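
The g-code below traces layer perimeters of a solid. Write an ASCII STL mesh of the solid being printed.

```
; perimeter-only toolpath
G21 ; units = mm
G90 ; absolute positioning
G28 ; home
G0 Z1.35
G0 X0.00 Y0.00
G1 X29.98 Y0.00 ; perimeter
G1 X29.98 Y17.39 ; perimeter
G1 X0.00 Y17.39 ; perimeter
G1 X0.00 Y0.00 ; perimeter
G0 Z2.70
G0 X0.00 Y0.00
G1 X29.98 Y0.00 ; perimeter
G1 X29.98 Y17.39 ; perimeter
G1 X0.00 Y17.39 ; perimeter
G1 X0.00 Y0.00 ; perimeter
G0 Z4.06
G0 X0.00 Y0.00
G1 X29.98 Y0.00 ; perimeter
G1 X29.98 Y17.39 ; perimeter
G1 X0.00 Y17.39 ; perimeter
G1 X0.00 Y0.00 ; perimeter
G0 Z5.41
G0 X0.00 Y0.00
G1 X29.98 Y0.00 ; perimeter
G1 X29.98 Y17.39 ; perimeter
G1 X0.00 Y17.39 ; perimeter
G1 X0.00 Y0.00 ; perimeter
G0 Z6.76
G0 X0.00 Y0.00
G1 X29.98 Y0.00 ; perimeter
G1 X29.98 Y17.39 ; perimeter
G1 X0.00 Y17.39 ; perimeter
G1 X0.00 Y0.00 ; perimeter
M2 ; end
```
solid part
  facet normal 0.0000 0.0000 -1.0000
    outer loop
      vertex 29.98 17.39 0.00
      vertex 29.98 0.00 0.00
      vertex 0.00 0.00 0.00
    endloop
  endfacet
  facet normal 0.0000 0.0000 -1.0000
    outer loop
      vertex 0.00 17.39 0.00
      vertex 29.98 17.39 0.00
      vertex 0.00 0.00 0.00
    endloop
  endfacet
  facet normal 0.0000 0.0000 1.0000
    outer loop
      vertex 0.00 0.00 6.76
      vertex 29.98 0.00 6.76
      vertex 29.98 17.39 6.76
    endloop
  endfacet
  facet normal 0.0000 0.0000 1.0000
    outer loop
      vertex 0.00 0.00 6.76
      vertex 29.98 17.39 6.76
      vertex 0.00 17.39 6.76
    endloop
  endfacet
  facet normal 0.0000 -1.0000 0.0000
    outer loop
      vertex 0.00 0.00 0.00
      vertex 29.98 0.00 0.00
      vertex 29.98 0.00 6.76
    endloop
  endfacet
  facet normal 0.0000 -1.0000 0.0000
    outer loop
      vertex 0.00 0.00 0.00
      vertex 29.98 0.00 6.76
      vertex 0.00 0.00 6.76
    endloop
  endfacet
  facet normal 0.0000 1.0000 0.0000
    outer loop
      vertex 29.98 17.39 6.76
      vertex 29.98 17.39 0.00
      vertex 0.00 17.39 0.00
    endloop
  endfacet
  facet normal 0.0000 1.0000 0.0000
    outer loop
      vertex 0.00 17.39 6.76
      vertex 29.98 17.39 6.76
      vertex 0.00 17.39 0.00
    endloop
  endfacet
  facet normal -1.0000 0.0000 0.0000
    outer loop
      vertex 0.00 17.39 6.76
      vertex 0.00 17.39 0.00
      vertex 0.00 0.00 0.00
    endloop
  endfacet
  facet normal -1.0000 0.0000 0.0000
    outer loop
      vertex 0.00 0.00 6.76
      vertex 0.00 17.39 6.76
      vertex 0.00 0.00 0.00
    endloop
  endfacet
  facet normal 1.0000 0.0000 0.0000
    outer loop
      vertex 29.98 0.00 0.00
      vertex 29.98 17.39 0.00
      vertex 29.98 17.39 6.76
    endloop
  endfacet
  facet normal 1.0000 0.0000 0.0000
    outer loop
      vertex 29.98 0.00 0.00
      vertex 29.98 17.39 6.76
      vertex 29.98 0.00 6.76
    endloop
  endfacet
endsolid part

The G0 Z moves step by Δz≈1.35 mm. Every layer's G1 loop is the same polygon, so the solid is a straight extrusion of it from z=0 to z≈6.76. Closing with flat bottom and top caps and triangulating gives 12 facets — a rectangular box, roughly 30 × 17.4 mm footprint and 6.76 mm tall.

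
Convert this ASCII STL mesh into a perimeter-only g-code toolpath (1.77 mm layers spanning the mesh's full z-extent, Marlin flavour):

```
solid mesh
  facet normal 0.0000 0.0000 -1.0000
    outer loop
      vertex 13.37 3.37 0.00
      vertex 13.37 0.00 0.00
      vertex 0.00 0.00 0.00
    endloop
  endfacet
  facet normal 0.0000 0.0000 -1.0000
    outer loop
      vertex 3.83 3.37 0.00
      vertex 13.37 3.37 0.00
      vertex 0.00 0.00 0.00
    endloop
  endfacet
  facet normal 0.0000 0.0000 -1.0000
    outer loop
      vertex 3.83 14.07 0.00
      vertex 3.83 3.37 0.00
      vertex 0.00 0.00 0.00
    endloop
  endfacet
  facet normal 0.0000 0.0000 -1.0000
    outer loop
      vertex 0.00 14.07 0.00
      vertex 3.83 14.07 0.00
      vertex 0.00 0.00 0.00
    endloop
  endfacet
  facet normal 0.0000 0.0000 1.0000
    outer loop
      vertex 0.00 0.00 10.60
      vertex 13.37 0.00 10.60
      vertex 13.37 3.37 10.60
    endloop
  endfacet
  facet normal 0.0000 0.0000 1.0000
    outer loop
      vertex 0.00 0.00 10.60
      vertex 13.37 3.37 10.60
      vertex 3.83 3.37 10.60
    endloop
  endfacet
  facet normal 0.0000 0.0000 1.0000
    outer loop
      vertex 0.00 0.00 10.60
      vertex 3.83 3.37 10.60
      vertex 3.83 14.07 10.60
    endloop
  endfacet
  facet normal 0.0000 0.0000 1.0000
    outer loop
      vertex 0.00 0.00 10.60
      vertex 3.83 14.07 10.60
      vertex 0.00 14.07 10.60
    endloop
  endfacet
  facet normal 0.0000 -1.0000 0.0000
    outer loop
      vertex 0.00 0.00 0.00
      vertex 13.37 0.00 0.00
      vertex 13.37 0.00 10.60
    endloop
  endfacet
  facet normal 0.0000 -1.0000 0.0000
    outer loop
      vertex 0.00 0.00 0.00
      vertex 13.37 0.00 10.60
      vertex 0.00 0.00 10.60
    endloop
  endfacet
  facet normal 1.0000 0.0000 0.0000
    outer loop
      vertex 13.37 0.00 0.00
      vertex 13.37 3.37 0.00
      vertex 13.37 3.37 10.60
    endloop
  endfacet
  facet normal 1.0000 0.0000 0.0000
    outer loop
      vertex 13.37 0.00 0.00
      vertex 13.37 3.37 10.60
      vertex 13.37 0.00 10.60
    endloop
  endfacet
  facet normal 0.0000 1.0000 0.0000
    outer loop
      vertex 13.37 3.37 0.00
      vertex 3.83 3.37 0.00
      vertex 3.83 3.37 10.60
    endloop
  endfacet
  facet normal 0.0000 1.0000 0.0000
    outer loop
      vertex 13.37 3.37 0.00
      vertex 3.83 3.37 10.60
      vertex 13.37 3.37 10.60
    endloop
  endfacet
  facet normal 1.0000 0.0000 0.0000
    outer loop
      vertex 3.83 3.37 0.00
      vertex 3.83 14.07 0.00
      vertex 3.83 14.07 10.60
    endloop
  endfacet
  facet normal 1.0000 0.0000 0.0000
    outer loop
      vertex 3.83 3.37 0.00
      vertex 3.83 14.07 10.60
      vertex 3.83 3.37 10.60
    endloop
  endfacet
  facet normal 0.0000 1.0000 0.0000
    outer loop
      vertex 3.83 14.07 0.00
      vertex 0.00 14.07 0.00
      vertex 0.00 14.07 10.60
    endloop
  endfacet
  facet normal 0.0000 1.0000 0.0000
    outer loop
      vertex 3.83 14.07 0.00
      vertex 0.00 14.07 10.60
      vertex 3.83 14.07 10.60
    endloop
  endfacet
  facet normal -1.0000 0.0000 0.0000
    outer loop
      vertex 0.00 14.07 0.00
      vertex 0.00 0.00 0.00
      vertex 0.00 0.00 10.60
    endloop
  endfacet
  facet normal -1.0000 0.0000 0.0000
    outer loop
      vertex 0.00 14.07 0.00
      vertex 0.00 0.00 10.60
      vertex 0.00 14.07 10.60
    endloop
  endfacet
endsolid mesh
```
; perimeter-only toolpath
G21 ; units = mm
G90 ; absolute positioning
G28 ; home
; layer 1
G0 Z1.77
G0 X0.00 Y0.00
G1 X13.37 Y0.00
G1 X13.37 Y3.37
G1 X3.83 Y3.37
G1 X3.83 Y14.07
G1 X0.00 Y14.07
G1 X0.00 Y0.00
; layer 2
G0 Z3.53
G0 X0.00 Y0.00
G1 X13.37 Y0.00
G1 X13.37 Y3.37
G1 X3.83 Y3.37
G1 X3.83 Y14.07
G1 X0.00 Y14.07
G1 X0.00 Y0.00
; layer 3
G0 Z5.30
G0 X0.00 Y0.00
G1 X13.37 Y0.00
G1 X13.37 Y3.37
G1 X3.83 Y3.37
G1 X3.83 Y14.07
G1 X0.00 Y14.07
G1 X0.00 Y0.00
; layer 4
G0 Z7.07
G0 X0.00 Y0.00
G1 X13.37 Y0.00
G1 X13.37 Y3.37
G1 X3.83 Y3.37
G1 X3.83 Y14.07
G1 X0.00 Y14.07
G1 X0.00 Y0.00
; layer 5
G0 Z8.83
G0 X0.00 Y0.00
G1 X13.37 Y0.00
G1 X13.37 Y3.37
G1 X3.83 Y3.37
G1 X3.83 Y14.07
G1 X0.00 Y14.07
G1 X0.00 Y0.00
; layer 6
G0 Z10.60
G0 X0.00 Y0.00
G1 X13.37 Y0.00
G1 X13.37 Y3.37
G1 X3.83 Y3.37
G1 X3.83 Y14.07
G1 X0.00 Y14.07
G1 X0.00 Y0.00
M2 ; end

The solid is an L-shaped prism: outer 13.4 × 14.1 mm, arm thicknesses ≈ 3.37 mm (horizontal) and 3.83 mm (vertical), extruded 10.6 mm in z. Slicing at Δz = 1.77 mm — 6 equal slices spanning the solid's height, so layer i sits at z = i·h/6 — gives 6 non-empty perimeters. Each is a 6-segment closed polygon; G0 lifts to the layer z and rapids to the start vertex, then G1 traces the edges.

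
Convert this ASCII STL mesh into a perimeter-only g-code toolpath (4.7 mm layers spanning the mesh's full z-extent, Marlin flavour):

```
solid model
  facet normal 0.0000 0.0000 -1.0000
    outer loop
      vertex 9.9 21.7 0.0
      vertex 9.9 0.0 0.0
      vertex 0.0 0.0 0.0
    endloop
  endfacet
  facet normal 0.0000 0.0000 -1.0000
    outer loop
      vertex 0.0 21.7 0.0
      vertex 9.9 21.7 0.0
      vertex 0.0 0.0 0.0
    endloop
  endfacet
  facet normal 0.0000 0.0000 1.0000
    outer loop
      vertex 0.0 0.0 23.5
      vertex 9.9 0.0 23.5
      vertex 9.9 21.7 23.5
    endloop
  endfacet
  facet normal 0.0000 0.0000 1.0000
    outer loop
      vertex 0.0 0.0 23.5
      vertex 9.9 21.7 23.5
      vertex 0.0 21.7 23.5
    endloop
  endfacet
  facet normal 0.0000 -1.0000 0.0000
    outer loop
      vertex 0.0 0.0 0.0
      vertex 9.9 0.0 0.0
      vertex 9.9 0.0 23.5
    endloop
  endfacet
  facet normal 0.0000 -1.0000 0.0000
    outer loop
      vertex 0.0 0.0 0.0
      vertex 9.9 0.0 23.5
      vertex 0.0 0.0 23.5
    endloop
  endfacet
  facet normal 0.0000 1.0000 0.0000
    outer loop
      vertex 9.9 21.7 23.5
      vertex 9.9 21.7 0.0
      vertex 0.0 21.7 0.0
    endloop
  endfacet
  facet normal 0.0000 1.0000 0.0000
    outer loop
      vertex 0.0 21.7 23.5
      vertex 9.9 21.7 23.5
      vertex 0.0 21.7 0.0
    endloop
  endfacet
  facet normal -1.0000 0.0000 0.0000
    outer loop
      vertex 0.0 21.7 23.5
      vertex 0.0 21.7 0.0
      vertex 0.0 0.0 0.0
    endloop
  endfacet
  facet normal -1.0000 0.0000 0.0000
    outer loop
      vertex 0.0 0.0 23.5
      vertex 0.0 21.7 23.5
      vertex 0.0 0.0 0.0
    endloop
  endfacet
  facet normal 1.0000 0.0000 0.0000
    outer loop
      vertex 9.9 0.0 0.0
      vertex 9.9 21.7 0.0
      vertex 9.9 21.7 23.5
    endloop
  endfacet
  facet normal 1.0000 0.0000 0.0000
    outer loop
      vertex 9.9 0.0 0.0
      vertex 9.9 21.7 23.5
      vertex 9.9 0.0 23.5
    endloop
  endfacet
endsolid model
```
; perimeter-only toolpath
G21 ; units = mm
G90 ; absolute positioning
G28 ; home
; layer 1
G0 Z4.7
G0 X0.0 Y0.0
G1 X9.9 Y0.0
G1 X9.9 Y21.7
G1 X0.0 Y21.7
G1 X0.0 Y0.0
; layer 2
G0 Z9.4
G0 X0.0 Y0.0
G1 X9.9 Y0.0
G1 X9.9 Y21.7
G1 X0.0 Y21.7
G1 X0.0 Y0.0
; layer 3
G0 Z14.1
G0 X0.0 Y0.0
G1 X9.9 Y0.0
G1 X9.9 Y21.7
G1 X0.0 Y21.7
G1 X0.0 Y0.0
; layer 4
G0 Z18.8
G0 X0.0 Y0.0
G1 X9.9 Y0.0
G1 X9.9 Y21.7
G1 X0.0 Y21.7
G1 X0.0 Y0.0
; layer 5
G0 Z23.5
G0 X0.0 Y0.0
G1 X9.9 Y0.0
G1 X9.9 Y21.7
G1 X0.0 Y21.7
G1 X0.0 Y0.0
M2 ; end

The solid is a rectangular box, roughly 9.9 × 21.7 mm footprint and 23.5 mm tall. Slicing at Δz = 4.7 mm — 5 equal slices spanning the solid's height, so layer i sits at z = i·h/5 — gives 5 non-empty perimeters. Each is a 4-segment closed polygon; G0 lifts to the layer z and rapids to the start vertex, then G1 traces the edges.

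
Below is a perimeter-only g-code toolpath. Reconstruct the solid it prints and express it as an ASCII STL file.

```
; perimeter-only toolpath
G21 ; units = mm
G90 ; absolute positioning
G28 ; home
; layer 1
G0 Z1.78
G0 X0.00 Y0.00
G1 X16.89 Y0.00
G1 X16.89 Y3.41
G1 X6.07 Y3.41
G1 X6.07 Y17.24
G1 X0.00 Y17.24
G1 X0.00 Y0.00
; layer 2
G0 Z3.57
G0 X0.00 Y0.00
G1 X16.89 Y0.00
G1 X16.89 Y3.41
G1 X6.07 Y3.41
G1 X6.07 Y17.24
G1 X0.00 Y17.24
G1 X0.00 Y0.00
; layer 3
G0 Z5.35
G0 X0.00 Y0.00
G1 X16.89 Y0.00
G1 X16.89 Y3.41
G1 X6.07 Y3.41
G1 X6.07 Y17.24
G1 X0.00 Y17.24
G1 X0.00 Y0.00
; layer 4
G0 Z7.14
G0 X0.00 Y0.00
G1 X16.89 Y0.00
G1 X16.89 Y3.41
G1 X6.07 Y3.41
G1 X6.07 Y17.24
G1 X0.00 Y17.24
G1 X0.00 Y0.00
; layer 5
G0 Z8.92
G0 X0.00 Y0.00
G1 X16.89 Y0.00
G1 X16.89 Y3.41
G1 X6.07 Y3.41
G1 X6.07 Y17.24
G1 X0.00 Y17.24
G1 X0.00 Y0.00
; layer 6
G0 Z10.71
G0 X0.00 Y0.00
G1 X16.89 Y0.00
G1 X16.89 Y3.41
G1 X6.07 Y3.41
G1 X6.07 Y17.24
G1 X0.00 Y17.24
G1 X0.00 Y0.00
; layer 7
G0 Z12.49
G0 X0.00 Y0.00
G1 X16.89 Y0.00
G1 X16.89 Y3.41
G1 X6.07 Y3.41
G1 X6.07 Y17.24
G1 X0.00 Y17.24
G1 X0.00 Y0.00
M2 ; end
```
solid part
  facet normal 0.0000 0.0000 -1.0000
    outer loop
      vertex 16.89 3.41 0.00
      vertex 16.89 0.00 0.00
      vertex 0.00 0.00 0.00
    endloop
  endfacet
  facet normal 0.0000 0.0000 -1.0000
    outer loop
      vertex 6.07 3.41 0.00
      vertex 16.89 3.41 0.00
      vertex 0.00 0.00 0.00
    endloop
  endfacet
  facet normal 0.0000 0.0000 -1.0000
    outer loop
      vertex 6.07 17.24 0.00
      vertex 6.07 3.41 0.00
      vertex 0.00 0.00 0.00
    endloop
  endfacet
  facet normal 0.0000 0.0000 -1.0000
    outer loop
      vertex 0.00 17.24 0.00
      vertex 6.07 17.24 0.00
      vertex 0.00 0.00 0.00
    endloop
  endfacet
  facet normal 0.0000 0.0000 1.0000
    outer loop
      vertex 0.00 0.00 12.49
      vertex 16.89 0.00 12.49
      vertex 16.89 3.41 12.49
    endloop
  endfacet
  facet normal 0.0000 0.0000 1.0000
    outer loop
      vertex 0.00 0.00 12.49
      vertex 16.89 3.41 12.49
      vertex 6.07 3.41 12.49
    endloop
  endfacet
  facet normal 0.0000 0.0000 1.0000
    outer loop
      vertex 0.00 0.00 12.49
      vertex 6.07 3.41 12.49
      vertex 6.07 17.24 12.49
    endloop
  endfacet
  facet normal 0.0000 0.0000 1.0000
    outer loop
      vertex 0.00 0.00 12.49
      vertex 6.07 17.24 12.49
      vertex 0.00 17.24 12.49
    endloop
  endfacet
  facet normal 0.0000 -1.0000 0.0000
    outer loop
      vertex 0.00 0.00 0.00
      vertex 16.89 0.00 0.00
      vertex 16.89 0.00 12.49
    endloop
  endfacet
  facet normal 0.0000 -1.0000 0.0000
    outer loop
      vertex 0.00 0.00 0.00
      vertex 16.89 0.00 12.49
      vertex 0.00 0.00 12.49
    endloop
  endfacet
  facet normal 1.0000 0.0000 0.0000
    outer loop
      vertex 16.89 0.00 0.00
      vertex 16.89 3.41 0.00
      vertex 16.89 3.41 12.49
    endloop
  endfacet
  facet normal 1.0000 0.0000 0.0000
    outer loop
      vertex 16.89 0.00 0.00
      vertex 16.89 3.41 12.49
      vertex 16.89 0.00 12.49
    endloop
  endfacet
  facet normal 0.0000 1.0000 0.0000
    outer loop
      vertex 16.89 3.41 0.00
      vertex 6.07 3.41 0.00
      vertex 6.07 3.41 12.49
    endloop
  endfacet
  facet normal 0.0000 1.0000 0.0000
    outer loop
      vertex 16.89 3.41 0.00
      vertex 6.07 3.41 12.49
      vertex 16.89 3.41 12.49
    endloop
  endfacet
  facet normal 1.0000 0.0000 0.0000
    outer loop
      vertex 6.07 3.41 0.00
      vertex 6.07 17.24 0.00
      vertex 6.07 17.24 12.49
    endloop
  endfacet
  facet normal 1.0000 0.0000 0.0000
    outer loop
      vertex 6.07 3.41 0.00
      vertex 6.07 17.24 12.49
      vertex 6.07 3.41 12.49
    endloop
  endfacet
  facet normal 0.0000 1.0000 0.0000
    outer loop
      vertex 6.07 17.24 0.00
      vertex 0.00 17.24 0.00
      vertex 0.00 17.24 12.49
    endloop
  endfacet
  facet normal 0.0000 1.0000 0.0000
    outer loop
      vertex 6.07 17.24 0.00
      vertex 0.00 17.24 12.49
      vertex 6.07 17.24 12.49
    endloop
  endfacet
  facet normal -1.0000 0.0000 0.0000
    outer loop
      vertex 0.00 17.24 0.00
      vertex 0.00 0.00 0.00
      vertex 0.00 0.00 12.49
    endloop
  endfacet
  facet normal -1.0000 0.0000 0.0000
    outer loop
      vertex 0.00 17.24 0.00
      vertex 0.00 0.00 12.49
      vertex 0.00 17.24 12.49
    endloop
  endfacet
endsolid part

The G0 Z moves step by Δz≈1.78 mm. Every layer's G1 loop is the same polygon, so the solid is a straight extrusion of it from z=0 to z≈12.5. Closing with flat bottom and top caps and triangulating gives 20 facets — an L-shaped prism: outer 16.9 × 17.2 mm, arm thicknesses ≈ 3.41 mm (horizontal) and 6.07 mm (vertical), extruded 12.5 mm in z.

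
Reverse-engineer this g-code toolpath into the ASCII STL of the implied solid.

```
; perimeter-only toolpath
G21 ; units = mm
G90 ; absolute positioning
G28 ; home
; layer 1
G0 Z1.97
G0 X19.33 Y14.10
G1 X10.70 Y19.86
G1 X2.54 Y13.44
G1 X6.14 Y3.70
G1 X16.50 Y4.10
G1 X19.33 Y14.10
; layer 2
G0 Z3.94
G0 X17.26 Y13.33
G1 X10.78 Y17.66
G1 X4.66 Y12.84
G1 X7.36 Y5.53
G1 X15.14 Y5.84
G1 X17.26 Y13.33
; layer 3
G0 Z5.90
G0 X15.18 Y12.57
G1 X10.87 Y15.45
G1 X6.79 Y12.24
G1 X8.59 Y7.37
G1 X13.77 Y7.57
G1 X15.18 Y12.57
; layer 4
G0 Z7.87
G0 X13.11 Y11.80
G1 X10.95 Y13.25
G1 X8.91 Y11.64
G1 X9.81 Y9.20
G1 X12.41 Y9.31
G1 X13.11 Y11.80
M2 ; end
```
solid part
  facet normal 0.0000 0.0000 -1.0000
    outer loop
      vertex 0.41 14.04 0.00
      vertex 10.61 22.07 0.00
      vertex 21.40 14.86 0.00
    endloop
  endfacet
  facet normal 0.0000 0.0000 -1.0000
    outer loop
      vertex 4.91 1.86 0.00
      vertex 0.41 14.04 0.00
      vertex 21.40 14.86 0.00
    endloop
  endfacet
  facet normal 0.0000 0.0000 -1.0000
    outer loop
      vertex 17.87 2.37 0.00
      vertex 4.91 1.86 0.00
      vertex 21.40 14.86 0.00
    endloop
  endfacet
  facet normal 0.4114 0.6156 0.6721
    outer loop
      vertex 21.40 14.86 0.00
      vertex 10.61 22.07 0.00
      vertex 11.04 11.04 9.84
    endloop
  endfacet
  facet normal -0.4580 0.5818 0.6721
    outer loop
      vertex 10.61 22.07 0.00
      vertex 0.41 14.04 0.00
      vertex 11.04 11.04 9.84
    endloop
  endfacet
  facet normal -0.6946 -0.2566 0.6721
    outer loop
      vertex 0.41 14.04 0.00
      vertex 4.91 1.86 0.00
      vertex 11.04 11.04 9.84
    endloop
  endfacet
  facet normal 0.0291 -0.7399 0.6721
    outer loop
      vertex 4.91 1.86 0.00
      vertex 17.87 2.37 0.00
      vertex 11.04 11.04 9.84
    endloop
  endfacet
  facet normal 0.7126 -0.2014 0.6721
    outer loop
      vertex 17.87 2.37 0.00
      vertex 21.40 14.86 0.00
      vertex 11.04 11.04 9.84
    endloop
  endfacet
endsolid part

The G0 Z moves step by Δz≈1.97 mm. The G1 loops shrink linearly with z, so the solid tapers from its base footprint up to z≈9.84. Closing with a flat bottom cap and the tapered top and triangulating gives 8 facets — a regular 5-sided pyramid, base circumscribed radius ≈ 11 mm, apex at z ≈ 9.84 mm.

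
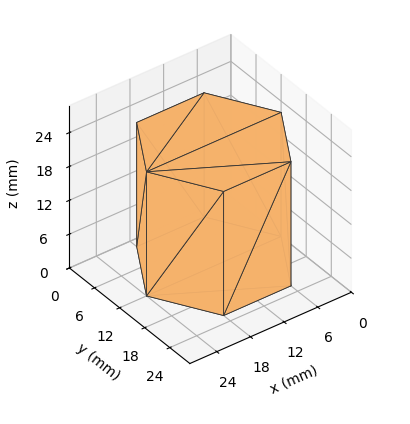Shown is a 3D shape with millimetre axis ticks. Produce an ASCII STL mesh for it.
Reading the render: the shape is a regular 6-sided prism (a cylinder approximated with 6 flat sides), circumscribed radius ≈ 12 mm, height ≈ 22 mm (dimensions read to the nearest mm from the axis ticks). For the STL, each face is triangulated and given an outward normal.

solid part
  facet normal 0.0000 0.0000 -1.0000
    outer loop
      vertex 6.00 22.39 0.00
      vertex 18.00 22.39 0.00
      vertex 24.00 12.00 0.00
    endloop
  endfacet
  facet normal 0.0000 0.0000 -1.0000
    outer loop
      vertex 0.00 12.00 0.00
      vertex 6.00 22.39 0.00
      vertex 24.00 12.00 0.00
    endloop
  endfacet
  facet normal 0.0000 0.0000 -1.0000
    outer loop
      vertex 6.00 1.61 0.00
      vertex 0.00 12.00 0.00
      vertex 24.00 12.00 0.00
    endloop
  endfacet
  facet normal 0.0000 0.0000 -1.0000
    outer loop
      vertex 18.00 1.61 0.00
      vertex 6.00 1.61 0.00
      vertex 24.00 12.00 0.00
    endloop
  endfacet
  facet normal 0.0000 0.0000 1.0000
    outer loop
      vertex 24.00 12.00 22.00
      vertex 18.00 22.39 22.00
      vertex 6.00 22.39 22.00
    endloop
  endfacet
  facet normal 0.0000 0.0000 1.0000
    outer loop
      vertex 24.00 12.00 22.00
      vertex 6.00 22.39 22.00
      vertex 0.00 12.00 22.00
    endloop
  endfacet
  facet normal 0.0000 0.0000 1.0000
    outer loop
      vertex 24.00 12.00 22.00
      vertex 0.00 12.00 22.00
      vertex 6.00 1.61 22.00
    endloop
  endfacet
  facet normal 0.0000 0.0000 1.0000
    outer loop
      vertex 24.00 12.00 22.00
      vertex 6.00 1.61 22.00
      vertex 18.00 1.61 22.00
    endloop
  endfacet
  facet normal 0.8660 0.5001 0.0000
    outer loop
      vertex 24.00 12.00 0.00
      vertex 18.00 22.39 0.00
      vertex 18.00 22.39 22.00
    endloop
  endfacet
  facet normal 0.8660 0.5001 0.0000
    outer loop
      vertex 24.00 12.00 0.00
      vertex 18.00 22.39 22.00
      vertex 24.00 12.00 22.00
    endloop
  endfacet
  facet normal 0.0000 1.0000 0.0000
    outer loop
      vertex 18.00 22.39 0.00
      vertex 6.00 22.39 0.00
      vertex 6.00 22.39 22.00
    endloop
  endfacet
  facet normal 0.0000 1.0000 0.0000
    outer loop
      vertex 18.00 22.39 0.00
      vertex 6.00 22.39 22.00
      vertex 18.00 22.39 22.00
    endloop
  endfacet
  facet normal -0.8660 0.5001 0.0000
    outer loop
      vertex 6.00 22.39 0.00
      vertex 0.00 12.00 0.00
      vertex 0.00 12.00 22.00
    endloop
  endfacet
  facet normal -0.8660 0.5001 0.0000
    outer loop
      vertex 6.00 22.39 0.00
      vertex 0.00 12.00 22.00
      vertex 6.00 22.39 22.00
    endloop
  endfacet
  facet normal -0.8660 -0.5001 0.0000
    outer loop
      vertex 0.00 12.00 0.00
      vertex 6.00 1.61 0.00
      vertex 6.00 1.61 22.00
    endloop
  endfacet
  facet normal -0.8660 -0.5001 0.0000
    outer loop
      vertex 0.00 12.00 0.00
      vertex 6.00 1.61 22.00
      vertex 0.00 12.00 22.00
    endloop
  endfacet
  facet normal 0.0000 -1.0000 0.0000
    outer loop
      vertex 6.00 1.61 0.00
      vertex 18.00 1.61 0.00
      vertex 18.00 1.61 22.00
    endloop
  endfacet
  facet normal 0.0000 -1.0000 0.0000
    outer loop
      vertex 6.00 1.61 0.00
      vertex 18.00 1.61 22.00
      vertex 6.00 1.61 22.00
    endloop
  endfacet
  facet normal 0.8660 -0.5001 0.0000
    outer loop
      vertex 18.00 1.61 0.00
      vertex 24.00 12.00 0.00
      vertex 24.00 12.00 22.00
    endloop
  endfacet
  facet normal 0.8660 -0.5001 0.0000
    outer loop
      vertex 18.00 1.61 0.00
      vertex 24.00 12.00 22.00
      vertex 18.00 1.61 22.00
    endloop
  endfacet
endsolid part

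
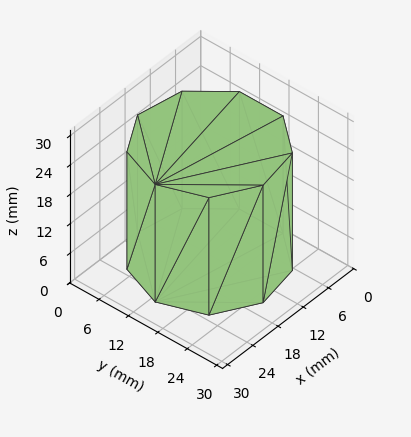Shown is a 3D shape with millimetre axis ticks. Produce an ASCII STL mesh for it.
Reading the render: the shape is a regular 9-sided prism (a cylinder approximated with 9 flat sides), circumscribed radius ≈ 13 mm, height ≈ 24 mm (dimensions read to the nearest mm from the axis ticks). For the STL, each face is triangulated and given an outward normal.

solid part
  facet normal 0.0000 0.0000 -1.0000
    outer loop
      vertex 15.26 25.80 0.00
      vertex 22.96 21.36 0.00
      vertex 26.00 13.00 0.00
    endloop
  endfacet
  facet normal 0.0000 0.0000 -1.0000
    outer loop
      vertex 6.50 24.26 0.00
      vertex 15.26 25.80 0.00
      vertex 26.00 13.00 0.00
    endloop
  endfacet
  facet normal 0.0000 0.0000 -1.0000
    outer loop
      vertex 0.78 17.45 0.00
      vertex 6.50 24.26 0.00
      vertex 26.00 13.00 0.00
    endloop
  endfacet
  facet normal 0.0000 0.0000 -1.0000
    outer loop
      vertex 0.78 8.55 0.00
      vertex 0.78 17.45 0.00
      vertex 26.00 13.00 0.00
    endloop
  endfacet
  facet normal 0.0000 0.0000 -1.0000
    outer loop
      vertex 6.50 1.74 0.00
      vertex 0.78 8.55 0.00
      vertex 26.00 13.00 0.00
    endloop
  endfacet
  facet normal 0.0000 0.0000 -1.0000
    outer loop
      vertex 15.26 0.20 0.00
      vertex 6.50 1.74 0.00
      vertex 26.00 13.00 0.00
    endloop
  endfacet
  facet normal 0.0000 0.0000 -1.0000
    outer loop
      vertex 22.96 4.64 0.00
      vertex 15.26 0.20 0.00
      vertex 26.00 13.00 0.00
    endloop
  endfacet
  facet normal 0.0000 0.0000 1.0000
    outer loop
      vertex 26.00 13.00 24.00
      vertex 22.96 21.36 24.00
      vertex 15.26 25.80 24.00
    endloop
  endfacet
  facet normal 0.0000 0.0000 1.0000
    outer loop
      vertex 26.00 13.00 24.00
      vertex 15.26 25.80 24.00
      vertex 6.50 24.26 24.00
    endloop
  endfacet
  facet normal 0.0000 0.0000 1.0000
    outer loop
      vertex 26.00 13.00 24.00
      vertex 6.50 24.26 24.00
      vertex 0.78 17.45 24.00
    endloop
  endfacet
  facet normal 0.0000 0.0000 1.0000
    outer loop
      vertex 26.00 13.00 24.00
      vertex 0.78 17.45 24.00
      vertex 0.78 8.55 24.00
    endloop
  endfacet
  facet normal 0.0000 0.0000 1.0000
    outer loop
      vertex 26.00 13.00 24.00
      vertex 0.78 8.55 24.00
      vertex 6.50 1.74 24.00
    endloop
  endfacet
  facet normal 0.0000 0.0000 1.0000
    outer loop
      vertex 26.00 13.00 24.00
      vertex 6.50 1.74 24.00
      vertex 15.26 0.20 24.00
    endloop
  endfacet
  facet normal 0.0000 0.0000 1.0000
    outer loop
      vertex 26.00 13.00 24.00
      vertex 15.26 0.20 24.00
      vertex 22.96 4.64 24.00
    endloop
  endfacet
  facet normal 0.9398 0.3417 0.0000
    outer loop
      vertex 26.00 13.00 0.00
      vertex 22.96 21.36 0.00
      vertex 22.96 21.36 24.00
    endloop
  endfacet
  facet normal 0.9398 0.3417 0.0000
    outer loop
      vertex 26.00 13.00 0.00
      vertex 22.96 21.36 24.00
      vertex 26.00 13.00 24.00
    endloop
  endfacet
  facet normal 0.4995 0.8663 0.0000
    outer loop
      vertex 22.96 21.36 0.00
      vertex 15.26 25.80 0.00
      vertex 15.26 25.80 24.00
    endloop
  endfacet
  facet normal 0.4995 0.8663 0.0000
    outer loop
      vertex 22.96 21.36 0.00
      vertex 15.26 25.80 24.00
      vertex 22.96 21.36 24.00
    endloop
  endfacet
  facet normal -0.1731 0.9849 0.0000
    outer loop
      vertex 15.26 25.80 0.00
      vertex 6.50 24.26 0.00
      vertex 6.50 24.26 24.00
    endloop
  endfacet
  facet normal -0.1731 0.9849 0.0000
    outer loop
      vertex 15.26 25.80 0.00
      vertex 6.50 24.26 24.00
      vertex 15.26 25.80 24.00
    endloop
  endfacet
  facet normal -0.7657 0.6432 0.0000
    outer loop
      vertex 6.50 24.26 0.00
      vertex 0.78 17.45 0.00
      vertex 0.78 17.45 24.00
    endloop
  endfacet
  facet normal -0.7657 0.6432 0.0000
    outer loop
      vertex 6.50 24.26 0.00
      vertex 0.78 17.45 24.00
      vertex 6.50 24.26 24.00
    endloop
  endfacet
  facet normal -1.0000 0.0000 0.0000
    outer loop
      vertex 0.78 17.45 0.00
      vertex 0.78 8.55 0.00
      vertex 0.78 8.55 24.00
    endloop
  endfacet
  facet normal -1.0000 0.0000 0.0000
    outer loop
      vertex 0.78 17.45 0.00
      vertex 0.78 8.55 24.00
      vertex 0.78 17.45 24.00
    endloop
  endfacet
  facet normal -0.7657 -0.6432 0.0000
    outer loop
      vertex 0.78 8.55 0.00
      vertex 6.50 1.74 0.00
      vertex 6.50 1.74 24.00
    endloop
  endfacet
  facet normal -0.7657 -0.6432 0.0000
    outer loop
      vertex 0.78 8.55 0.00
      vertex 6.50 1.74 24.00
      vertex 0.78 8.55 24.00
    endloop
  endfacet
  facet normal -0.1731 -0.9849 0.0000
    outer loop
      vertex 6.50 1.74 0.00
      vertex 15.26 0.20 0.00
      vertex 15.26 0.20 24.00
    endloop
  endfacet
  facet normal -0.1731 -0.9849 0.0000
    outer loop
      vertex 6.50 1.74 0.00
      vertex 15.26 0.20 24.00
      vertex 6.50 1.74 24.00
    endloop
  endfacet
  facet normal 0.4995 -0.8663 0.0000
    outer loop
      vertex 15.26 0.20 0.00
      vertex 22.96 4.64 0.00
      vertex 22.96 4.64 24.00
    endloop
  endfacet
  facet normal 0.4995 -0.8663 0.0000
    outer loop
      vertex 15.26 0.20 0.00
      vertex 22.96 4.64 24.00
      vertex 15.26 0.20 24.00
    endloop
  endfacet
  facet normal 0.9398 -0.3417 0.0000
    outer loop
      vertex 22.96 4.64 0.00
      vertex 26.00 13.00 0.00
      vertex 26.00 13.00 24.00
    endloop
  endfacet
  facet normal 0.9398 -0.3417 0.0000
    outer loop
      vertex 22.96 4.64 0.00
      vertex 26.00 13.00 24.00
      vertex 22.96 4.64 24.00
    endloop
  endfacet
endsolid part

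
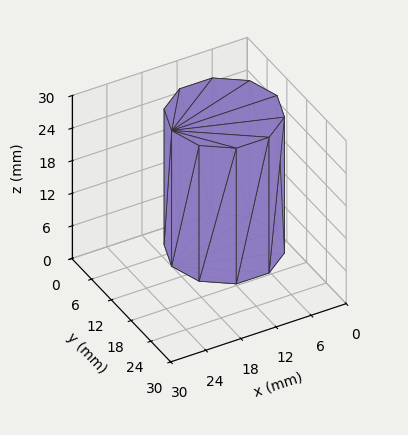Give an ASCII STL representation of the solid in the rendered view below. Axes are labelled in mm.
Reading the render: the shape is a regular 10-sided prism (a cylinder approximated with 10 flat sides), circumscribed radius ≈ 9 mm, height ≈ 25 mm (dimensions read to the nearest mm from the axis ticks). For the STL, each face is triangulated and given an outward normal.

solid part
  facet normal 0.0000 0.0000 -1.0000
    outer loop
      vertex 11.8 17.6 0.0
      vertex 16.3 14.3 0.0
      vertex 18.0 9.0 0.0
    endloop
  endfacet
  facet normal 0.0000 0.0000 -1.0000
    outer loop
      vertex 6.2 17.6 0.0
      vertex 11.8 17.6 0.0
      vertex 18.0 9.0 0.0
    endloop
  endfacet
  facet normal 0.0000 0.0000 -1.0000
    outer loop
      vertex 1.7 14.3 0.0
      vertex 6.2 17.6 0.0
      vertex 18.0 9.0 0.0
    endloop
  endfacet
  facet normal 0.0000 0.0000 -1.0000
    outer loop
      vertex 0.0 9.0 0.0
      vertex 1.7 14.3 0.0
      vertex 18.0 9.0 0.0
    endloop
  endfacet
  facet normal 0.0000 0.0000 -1.0000
    outer loop
      vertex 1.7 3.7 0.0
      vertex 0.0 9.0 0.0
      vertex 18.0 9.0 0.0
    endloop
  endfacet
  facet normal 0.0000 0.0000 -1.0000
    outer loop
      vertex 6.2 0.4 0.0
      vertex 1.7 3.7 0.0
      vertex 18.0 9.0 0.0
    endloop
  endfacet
  facet normal 0.0000 0.0000 -1.0000
    outer loop
      vertex 11.8 0.4 0.0
      vertex 6.2 0.4 0.0
      vertex 18.0 9.0 0.0
    endloop
  endfacet
  facet normal 0.0000 0.0000 -1.0000
    outer loop
      vertex 16.3 3.7 0.0
      vertex 11.8 0.4 0.0
      vertex 18.0 9.0 0.0
    endloop
  endfacet
  facet normal 0.0000 0.0000 1.0000
    outer loop
      vertex 18.0 9.0 25.0
      vertex 16.3 14.3 25.0
      vertex 11.8 17.6 25.0
    endloop
  endfacet
  facet normal 0.0000 0.0000 1.0000
    outer loop
      vertex 18.0 9.0 25.0
      vertex 11.8 17.6 25.0
      vertex 6.2 17.6 25.0
    endloop
  endfacet
  facet normal 0.0000 0.0000 1.0000
    outer loop
      vertex 18.0 9.0 25.0
      vertex 6.2 17.6 25.0
      vertex 1.7 14.3 25.0
    endloop
  endfacet
  facet normal 0.0000 0.0000 1.0000
    outer loop
      vertex 18.0 9.0 25.0
      vertex 1.7 14.3 25.0
      vertex 0.0 9.0 25.0
    endloop
  endfacet
  facet normal 0.0000 0.0000 1.0000
    outer loop
      vertex 18.0 9.0 25.0
      vertex 0.0 9.0 25.0
      vertex 1.7 3.7 25.0
    endloop
  endfacet
  facet normal 0.0000 0.0000 1.0000
    outer loop
      vertex 18.0 9.0 25.0
      vertex 1.7 3.7 25.0
      vertex 6.2 0.4 25.0
    endloop
  endfacet
  facet normal 0.0000 0.0000 1.0000
    outer loop
      vertex 18.0 9.0 25.0
      vertex 6.2 0.4 25.0
      vertex 11.8 0.4 25.0
    endloop
  endfacet
  facet normal 0.0000 0.0000 1.0000
    outer loop
      vertex 18.0 9.0 25.0
      vertex 11.8 0.4 25.0
      vertex 16.3 3.7 25.0
    endloop
  endfacet
  facet normal 0.9522 0.3054 0.0000
    outer loop
      vertex 18.0 9.0 0.0
      vertex 16.3 14.3 0.0
      vertex 16.3 14.3 25.0
    endloop
  endfacet
  facet normal 0.9522 0.3054 0.0000
    outer loop
      vertex 18.0 9.0 0.0
      vertex 16.3 14.3 25.0
      vertex 18.0 9.0 25.0
    endloop
  endfacet
  facet normal 0.5914 0.8064 0.0000
    outer loop
      vertex 16.3 14.3 0.0
      vertex 11.8 17.6 0.0
      vertex 11.8 17.6 25.0
    endloop
  endfacet
  facet normal 0.5914 0.8064 0.0000
    outer loop
      vertex 16.3 14.3 0.0
      vertex 11.8 17.6 25.0
      vertex 16.3 14.3 25.0
    endloop
  endfacet
  facet normal 0.0000 1.0000 0.0000
    outer loop
      vertex 11.8 17.6 0.0
      vertex 6.2 17.6 0.0
      vertex 6.2 17.6 25.0
    endloop
  endfacet
  facet normal 0.0000 1.0000 0.0000
    outer loop
      vertex 11.8 17.6 0.0
      vertex 6.2 17.6 25.0
      vertex 11.8 17.6 25.0
    endloop
  endfacet
  facet normal -0.5914 0.8064 0.0000
    outer loop
      vertex 6.2 17.6 0.0
      vertex 1.7 14.3 0.0
      vertex 1.7 14.3 25.0
    endloop
  endfacet
  facet normal -0.5914 0.8064 0.0000
    outer loop
      vertex 6.2 17.6 0.0
      vertex 1.7 14.3 25.0
      vertex 6.2 17.6 25.0
    endloop
  endfacet
  facet normal -0.9522 0.3054 0.0000
    outer loop
      vertex 1.7 14.3 0.0
      vertex 0.0 9.0 0.0
      vertex 0.0 9.0 25.0
    endloop
  endfacet
  facet normal -0.9522 0.3054 0.0000
    outer loop
      vertex 1.7 14.3 0.0
      vertex 0.0 9.0 25.0
      vertex 1.7 14.3 25.0
    endloop
  endfacet
  facet normal -0.9522 -0.3054 0.0000
    outer loop
      vertex 0.0 9.0 0.0
      vertex 1.7 3.7 0.0
      vertex 1.7 3.7 25.0
    endloop
  endfacet
  facet normal -0.9522 -0.3054 0.0000
    outer loop
      vertex 0.0 9.0 0.0
      vertex 1.7 3.7 25.0
      vertex 0.0 9.0 25.0
    endloop
  endfacet
  facet normal -0.5914 -0.8064 0.0000
    outer loop
      vertex 1.7 3.7 0.0
      vertex 6.2 0.4 0.0
      vertex 6.2 0.4 25.0
    endloop
  endfacet
  facet normal -0.5914 -0.8064 0.0000
    outer loop
      vertex 1.7 3.7 0.0
      vertex 6.2 0.4 25.0
      vertex 1.7 3.7 25.0
    endloop
  endfacet
  facet normal 0.0000 -1.0000 0.0000
    outer loop
      vertex 6.2 0.4 0.0
      vertex 11.8 0.4 0.0
      vertex 11.8 0.4 25.0
    endloop
  endfacet
  facet normal 0.0000 -1.0000 0.0000
    outer loop
      vertex 6.2 0.4 0.0
      vertex 11.8 0.4 25.0
      vertex 6.2 0.4 25.0
    endloop
  endfacet
  facet normal 0.5914 -0.8064 0.0000
    outer loop
      vertex 11.8 0.4 0.0
      vertex 16.3 3.7 0.0
      vertex 16.3 3.7 25.0
    endloop
  endfacet
  facet normal 0.5914 -0.8064 0.0000
    outer loop
      vertex 11.8 0.4 0.0
      vertex 16.3 3.7 25.0
      vertex 11.8 0.4 25.0
    endloop
  endfacet
  facet normal 0.9522 -0.3054 0.0000
    outer loop
      vertex 16.3 3.7 0.0
      vertex 18.0 9.0 0.0
      vertex 18.0 9.0 25.0
    endloop
  endfacet
  facet normal 0.9522 -0.3054 0.0000
    outer loop
      vertex 16.3 3.7 0.0
      vertex 18.0 9.0 25.0
      vertex 16.3 3.7 25.0
    endloop
  endfacet
endsolid part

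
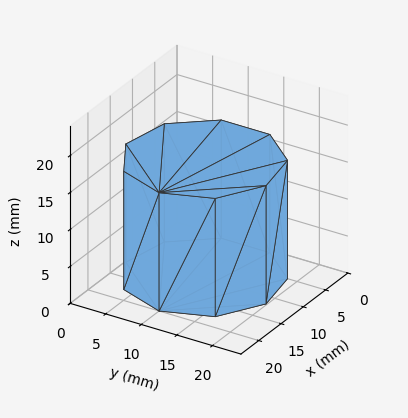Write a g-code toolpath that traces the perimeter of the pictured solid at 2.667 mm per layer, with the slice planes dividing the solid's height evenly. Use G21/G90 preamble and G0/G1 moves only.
Reading the render: the shape is a regular 9-sided prism (a cylinder approximated with 9 flat sides), circumscribed radius ≈ 10 mm, height ≈ 16 mm (dimensions read to the nearest mm from the axis ticks). For the g-code, the solid's height is divided into equal slices at the stated Δz and each level perimeter traced with G1 moves after a G0 lift.

; perimeter-only toolpath
G21 ; units = mm
G90 ; absolute positioning
G28 ; home
; layer 1
G0 Z2.667
G0 X20.000 Y10.000
G1 X17.660 Y16.428
G1 X11.736 Y19.848
G1 X5.000 Y18.660
G1 X0.603 Y13.420
G1 X0.603 Y6.580
G1 X5.000 Y1.340
G1 X11.736 Y0.152
G1 X17.660 Y3.572
G1 X20.000 Y10.000
; layer 2
G0 Z5.333
G0 X20.000 Y10.000
G1 X17.660 Y16.428
G1 X11.736 Y19.848
G1 X5.000 Y18.660
G1 X0.603 Y13.420
G1 X0.603 Y6.580
G1 X5.000 Y1.340
G1 X11.736 Y0.152
G1 X17.660 Y3.572
G1 X20.000 Y10.000
; layer 3
G0 Z8.000
G0 X20.000 Y10.000
G1 X17.660 Y16.428
G1 X11.736 Y19.848
G1 X5.000 Y18.660
G1 X0.603 Y13.420
G1 X0.603 Y6.580
G1 X5.000 Y1.340
G1 X11.736 Y0.152
G1 X17.660 Y3.572
G1 X20.000 Y10.000
; layer 4
G0 Z10.667
G0 X20.000 Y10.000
G1 X17.660 Y16.428
G1 X11.736 Y19.848
G1 X5.000 Y18.660
G1 X0.603 Y13.420
G1 X0.603 Y6.580
G1 X5.000 Y1.340
G1 X11.736 Y0.152
G1 X17.660 Y3.572
G1 X20.000 Y10.000
; layer 5
G0 Z13.333
G0 X20.000 Y10.000
G1 X17.660 Y16.428
G1 X11.736 Y19.848
G1 X5.000 Y18.660
G1 X0.603 Y13.420
G1 X0.603 Y6.580
G1 X5.000 Y1.340
G1 X11.736 Y0.152
G1 X17.660 Y3.572
G1 X20.000 Y10.000
; layer 6
G0 Z16.000
G0 X20.000 Y10.000
G1 X17.660 Y16.428
G1 X11.736 Y19.848
G1 X5.000 Y18.660
G1 X0.603 Y13.420
G1 X0.603 Y6.580
G1 X5.000 Y1.340
G1 X11.736 Y0.152
G1 X17.660 Y3.572
G1 X20.000 Y10.000
M2 ; end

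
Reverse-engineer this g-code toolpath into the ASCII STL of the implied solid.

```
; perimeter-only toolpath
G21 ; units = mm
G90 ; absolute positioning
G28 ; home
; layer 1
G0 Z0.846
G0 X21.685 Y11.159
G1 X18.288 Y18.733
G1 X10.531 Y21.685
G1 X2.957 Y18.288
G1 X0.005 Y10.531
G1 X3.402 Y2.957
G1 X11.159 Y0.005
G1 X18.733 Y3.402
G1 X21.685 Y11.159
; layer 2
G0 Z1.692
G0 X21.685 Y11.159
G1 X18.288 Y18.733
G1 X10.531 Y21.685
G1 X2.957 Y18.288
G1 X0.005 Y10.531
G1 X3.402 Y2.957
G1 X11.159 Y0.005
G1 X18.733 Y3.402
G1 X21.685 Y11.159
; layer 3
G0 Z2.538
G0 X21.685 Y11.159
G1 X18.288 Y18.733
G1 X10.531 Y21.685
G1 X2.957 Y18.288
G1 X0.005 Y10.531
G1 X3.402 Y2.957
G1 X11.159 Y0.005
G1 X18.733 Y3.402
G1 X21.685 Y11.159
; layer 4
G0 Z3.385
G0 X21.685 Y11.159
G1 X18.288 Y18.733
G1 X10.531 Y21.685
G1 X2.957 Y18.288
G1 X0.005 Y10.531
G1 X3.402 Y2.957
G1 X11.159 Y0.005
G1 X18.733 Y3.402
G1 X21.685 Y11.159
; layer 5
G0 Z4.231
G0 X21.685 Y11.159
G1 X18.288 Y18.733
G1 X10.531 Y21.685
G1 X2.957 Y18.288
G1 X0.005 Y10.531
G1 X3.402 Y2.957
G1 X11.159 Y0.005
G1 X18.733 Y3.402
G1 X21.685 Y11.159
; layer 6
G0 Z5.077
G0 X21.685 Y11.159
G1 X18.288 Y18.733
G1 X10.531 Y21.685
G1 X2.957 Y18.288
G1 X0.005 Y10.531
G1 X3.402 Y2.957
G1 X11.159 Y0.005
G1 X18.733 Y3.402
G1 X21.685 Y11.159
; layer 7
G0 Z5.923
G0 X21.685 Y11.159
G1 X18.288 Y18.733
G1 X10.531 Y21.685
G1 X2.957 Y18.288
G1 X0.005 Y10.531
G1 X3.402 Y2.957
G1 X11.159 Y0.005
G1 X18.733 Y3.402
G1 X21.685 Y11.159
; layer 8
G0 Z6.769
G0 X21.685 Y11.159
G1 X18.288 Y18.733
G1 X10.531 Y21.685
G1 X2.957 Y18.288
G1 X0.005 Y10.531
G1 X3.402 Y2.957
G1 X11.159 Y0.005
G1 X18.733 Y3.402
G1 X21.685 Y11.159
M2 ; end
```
solid part
  facet normal 0.0000 0.0000 -1.0000
    outer loop
      vertex 10.531 21.685 0.000
      vertex 18.288 18.733 0.000
      vertex 21.685 11.159 0.000
    endloop
  endfacet
  facet normal 0.0000 0.0000 -1.0000
    outer loop
      vertex 2.957 18.288 0.000
      vertex 10.531 21.685 0.000
      vertex 21.685 11.159 0.000
    endloop
  endfacet
  facet normal 0.0000 0.0000 -1.0000
    outer loop
      vertex 0.005 10.531 0.000
      vertex 2.957 18.288 0.000
      vertex 21.685 11.159 0.000
    endloop
  endfacet
  facet normal 0.0000 0.0000 -1.0000
    outer loop
      vertex 3.402 2.957 0.000
      vertex 0.005 10.531 0.000
      vertex 21.685 11.159 0.000
    endloop
  endfacet
  facet normal 0.0000 0.0000 -1.0000
    outer loop
      vertex 11.159 0.005 0.000
      vertex 3.402 2.957 0.000
      vertex 21.685 11.159 0.000
    endloop
  endfacet
  facet normal 0.0000 0.0000 -1.0000
    outer loop
      vertex 18.733 3.402 0.000
      vertex 11.159 0.005 0.000
      vertex 21.685 11.159 0.000
    endloop
  endfacet
  facet normal 0.0000 0.0000 1.0000
    outer loop
      vertex 21.685 11.159 6.769
      vertex 18.288 18.733 6.769
      vertex 10.531 21.685 6.769
    endloop
  endfacet
  facet normal 0.0000 0.0000 1.0000
    outer loop
      vertex 21.685 11.159 6.769
      vertex 10.531 21.685 6.769
      vertex 2.957 18.288 6.769
    endloop
  endfacet
  facet normal 0.0000 0.0000 1.0000
    outer loop
      vertex 21.685 11.159 6.769
      vertex 2.957 18.288 6.769
      vertex 0.005 10.531 6.769
    endloop
  endfacet
  facet normal 0.0000 0.0000 1.0000
    outer loop
      vertex 21.685 11.159 6.769
      vertex 0.005 10.531 6.769
      vertex 3.402 2.957 6.769
    endloop
  endfacet
  facet normal 0.0000 0.0000 1.0000
    outer loop
      vertex 21.685 11.159 6.769
      vertex 3.402 2.957 6.769
      vertex 11.159 0.005 6.769
    endloop
  endfacet
  facet normal 0.0000 0.0000 1.0000
    outer loop
      vertex 21.685 11.159 6.769
      vertex 11.159 0.005 6.769
      vertex 18.733 3.402 6.769
    endloop
  endfacet
  facet normal 0.9124 0.4092 0.0000
    outer loop
      vertex 21.685 11.159 0.000
      vertex 18.288 18.733 0.000
      vertex 18.288 18.733 6.769
    endloop
  endfacet
  facet normal 0.9124 0.4092 0.0000
    outer loop
      vertex 21.685 11.159 0.000
      vertex 18.288 18.733 6.769
      vertex 21.685 11.159 6.769
    endloop
  endfacet
  facet normal 0.3557 0.9346 0.0000
    outer loop
      vertex 18.288 18.733 0.000
      vertex 10.531 21.685 0.000
      vertex 10.531 21.685 6.769
    endloop
  endfacet
  facet normal 0.3557 0.9346 0.0000
    outer loop
      vertex 18.288 18.733 0.000
      vertex 10.531 21.685 6.769
      vertex 18.288 18.733 6.769
    endloop
  endfacet
  facet normal -0.4092 0.9124 0.0000
    outer loop
      vertex 10.531 21.685 0.000
      vertex 2.957 18.288 0.000
      vertex 2.957 18.288 6.769
    endloop
  endfacet
  facet normal -0.4092 0.9124 0.0000
    outer loop
      vertex 10.531 21.685 0.000
      vertex 2.957 18.288 6.769
      vertex 10.531 21.685 6.769
    endloop
  endfacet
  facet normal -0.9346 0.3557 0.0000
    outer loop
      vertex 2.957 18.288 0.000
      vertex 0.005 10.531 0.000
      vertex 0.005 10.531 6.769
    endloop
  endfacet
  facet normal -0.9346 0.3557 0.0000
    outer loop
      vertex 2.957 18.288 0.000
      vertex 0.005 10.531 6.769
      vertex 2.957 18.288 6.769
    endloop
  endfacet
  facet normal -0.9124 -0.4092 0.0000
    outer loop
      vertex 0.005 10.531 0.000
      vertex 3.402 2.957 0.000
      vertex 3.402 2.957 6.769
    endloop
  endfacet
  facet normal -0.9124 -0.4092 0.0000
    outer loop
      vertex 0.005 10.531 0.000
      vertex 3.402 2.957 6.769
      vertex 0.005 10.531 6.769
    endloop
  endfacet
  facet normal -0.3557 -0.9346 0.0000
    outer loop
      vertex 3.402 2.957 0.000
      vertex 11.159 0.005 0.000
      vertex 11.159 0.005 6.769
    endloop
  endfacet
  facet normal -0.3557 -0.9346 0.0000
    outer loop
      vertex 3.402 2.957 0.000
      vertex 11.159 0.005 6.769
      vertex 3.402 2.957 6.769
    endloop
  endfacet
  facet normal 0.4092 -0.9124 0.0000
    outer loop
      vertex 11.159 0.005 0.000
      vertex 18.733 3.402 0.000
      vertex 18.733 3.402 6.769
    endloop
  endfacet
  facet normal 0.4092 -0.9124 0.0000
    outer loop
      vertex 11.159 0.005 0.000
      vertex 18.733 3.402 6.769
      vertex 11.159 0.005 6.769
    endloop
  endfacet
  facet normal 0.9346 -0.3557 0.0000
    outer loop
      vertex 18.733 3.402 0.000
      vertex 21.685 11.159 0.000
      vertex 21.685 11.159 6.769
    endloop
  endfacet
  facet normal 0.9346 -0.3557 0.0000
    outer loop
      vertex 18.733 3.402 0.000
      vertex 21.685 11.159 6.769
      vertex 18.733 3.402 6.769
    endloop
  endfacet
endsolid part

The G0 Z moves step by Δz≈0.846 mm. Every layer's G1 loop is the same polygon, so the solid is a straight extrusion of it from z=0 to z≈6.77. Closing with flat bottom and top caps and triangulating gives 28 facets — a regular 8-sided prism (a cylinder approximated with 8 flat sides), circumscribed radius ≈ 10.8 mm, height ≈ 6.77 mm.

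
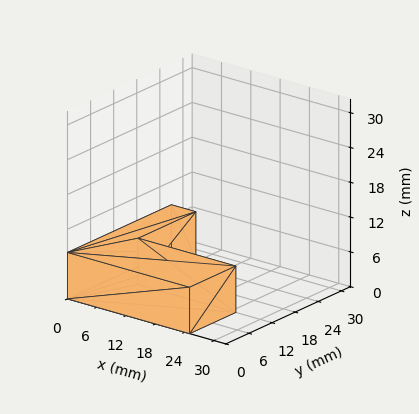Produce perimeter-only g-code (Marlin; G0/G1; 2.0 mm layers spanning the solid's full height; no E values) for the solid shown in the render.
Reading the render: the shape is an L-shaped prism: outer 25 × 27 mm, arm thicknesses ≈ 12 mm (horizontal) and 5 mm (vertical), extruded 8 mm in z (dimensions read to the nearest mm from the axis ticks). For the g-code, the solid's height is divided into equal slices at the stated Δz and each level perimeter traced with G1 moves after a G0 lift.

; perimeter-only toolpath
G21 ; units = mm
G90 ; absolute positioning
G28 ; home
; layer 1
G0 Z2.0
G0 X0.0 Y0.0
G1 X25.0 Y0.0
G1 X25.0 Y12.0
G1 X5.0 Y12.0
G1 X5.0 Y27.0
G1 X0.0 Y27.0
G1 X0.0 Y0.0
; layer 2
G0 Z4.0
G0 X0.0 Y0.0
G1 X25.0 Y0.0
G1 X25.0 Y12.0
G1 X5.0 Y12.0
G1 X5.0 Y27.0
G1 X0.0 Y27.0
G1 X0.0 Y0.0
; layer 3
G0 Z6.0
G0 X0.0 Y0.0
G1 X25.0 Y0.0
G1 X25.0 Y12.0
G1 X5.0 Y12.0
G1 X5.0 Y27.0
G1 X0.0 Y27.0
G1 X0.0 Y0.0
; layer 4
G0 Z8.0
G0 X0.0 Y0.0
G1 X25.0 Y0.0
G1 X25.0 Y12.0
G1 X5.0 Y12.0
G1 X5.0 Y27.0
G1 X0.0 Y27.0
G1 X0.0 Y0.0
M2 ; end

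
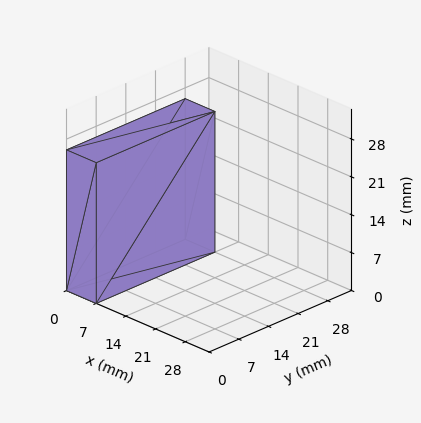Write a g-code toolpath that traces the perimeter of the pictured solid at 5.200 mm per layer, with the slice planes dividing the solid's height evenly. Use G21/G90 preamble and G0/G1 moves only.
Reading the render: the shape is a rectangular box, roughly 7 × 28 mm footprint and 26 mm tall (dimensions read to the nearest mm from the axis ticks). For the g-code, the solid's height is divided into equal slices at the stated Δz and each level perimeter traced with G1 moves after a G0 lift.

; perimeter-only toolpath
G21 ; units = mm
G90 ; absolute positioning
G28 ; home
; layer 1
G0 Z5.200
G0 X0.000 Y0.000
G1 X7.000 Y0.000
G1 X7.000 Y28.000
G1 X0.000 Y28.000
G1 X0.000 Y0.000
; layer 2
G0 Z10.400
G0 X0.000 Y0.000
G1 X7.000 Y0.000
G1 X7.000 Y28.000
G1 X0.000 Y28.000
G1 X0.000 Y0.000
; layer 3
G0 Z15.600
G0 X0.000 Y0.000
G1 X7.000 Y0.000
G1 X7.000 Y28.000
G1 X0.000 Y28.000
G1 X0.000 Y0.000
; layer 4
G0 Z20.800
G0 X0.000 Y0.000
G1 X7.000 Y0.000
G1 X7.000 Y28.000
G1 X0.000 Y28.000
G1 X0.000 Y0.000
; layer 5
G0 Z26.000
G0 X0.000 Y0.000
G1 X7.000 Y0.000
G1 X7.000 Y28.000
G1 X0.000 Y28.000
G1 X0.000 Y0.000
M2 ; end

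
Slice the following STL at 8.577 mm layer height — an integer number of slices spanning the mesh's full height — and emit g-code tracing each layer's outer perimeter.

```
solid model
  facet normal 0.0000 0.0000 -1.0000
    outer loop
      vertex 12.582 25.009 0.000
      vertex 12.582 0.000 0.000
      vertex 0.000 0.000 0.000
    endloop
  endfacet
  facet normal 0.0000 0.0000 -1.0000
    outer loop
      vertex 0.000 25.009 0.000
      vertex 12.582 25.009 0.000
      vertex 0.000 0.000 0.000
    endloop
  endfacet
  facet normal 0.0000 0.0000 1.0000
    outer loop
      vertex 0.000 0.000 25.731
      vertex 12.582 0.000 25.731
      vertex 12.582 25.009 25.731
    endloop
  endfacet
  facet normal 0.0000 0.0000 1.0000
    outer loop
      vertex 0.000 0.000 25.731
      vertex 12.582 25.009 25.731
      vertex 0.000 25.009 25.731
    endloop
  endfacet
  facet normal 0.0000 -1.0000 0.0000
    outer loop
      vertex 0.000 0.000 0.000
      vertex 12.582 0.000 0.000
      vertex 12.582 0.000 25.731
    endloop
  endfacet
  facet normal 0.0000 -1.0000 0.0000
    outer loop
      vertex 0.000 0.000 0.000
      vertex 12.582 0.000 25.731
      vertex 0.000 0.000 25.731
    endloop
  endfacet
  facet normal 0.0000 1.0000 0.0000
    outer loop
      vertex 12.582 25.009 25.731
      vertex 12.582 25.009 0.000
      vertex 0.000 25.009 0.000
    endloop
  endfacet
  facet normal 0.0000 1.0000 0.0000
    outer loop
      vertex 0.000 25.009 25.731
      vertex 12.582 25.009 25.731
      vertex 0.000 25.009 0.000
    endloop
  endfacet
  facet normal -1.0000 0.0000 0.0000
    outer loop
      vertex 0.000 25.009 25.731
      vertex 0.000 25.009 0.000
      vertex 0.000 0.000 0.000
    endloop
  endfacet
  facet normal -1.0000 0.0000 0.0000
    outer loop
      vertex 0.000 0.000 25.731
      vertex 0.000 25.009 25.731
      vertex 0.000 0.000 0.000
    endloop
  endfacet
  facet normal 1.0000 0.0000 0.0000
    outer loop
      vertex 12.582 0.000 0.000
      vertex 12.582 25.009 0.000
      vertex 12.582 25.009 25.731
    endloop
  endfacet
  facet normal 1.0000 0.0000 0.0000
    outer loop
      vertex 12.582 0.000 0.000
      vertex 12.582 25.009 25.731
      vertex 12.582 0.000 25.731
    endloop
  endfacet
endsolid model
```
; perimeter-only toolpath
G21 ; units = mm
G90 ; absolute positioning
G28 ; home
; layer 1
G0 Z8.577
G0 X0.000 Y0.000
G1 X12.582 Y0.000
G1 X12.582 Y25.009
G1 X0.000 Y25.009
G1 X0.000 Y0.000
; layer 2
G0 Z17.154
G0 X0.000 Y0.000
G1 X12.582 Y0.000
G1 X12.582 Y25.009
G1 X0.000 Y25.009
G1 X0.000 Y0.000
; layer 3
G0 Z25.731
G0 X0.000 Y0.000
G1 X12.582 Y0.000
G1 X12.582 Y25.009
G1 X0.000 Y25.009
G1 X0.000 Y0.000
M2 ; end

The solid is a rectangular box, roughly 12.6 × 25 mm footprint and 25.7 mm tall. Slicing at Δz = 8.577 mm — 3 equal slices spanning the solid's height, so layer i sits at z = i·h/3 — gives 3 non-empty perimeters. Each is a 4-segment closed polygon; G0 lifts to the layer z and rapids to the start vertex, then G1 traces the edges.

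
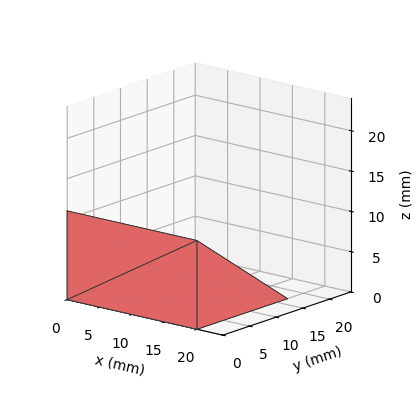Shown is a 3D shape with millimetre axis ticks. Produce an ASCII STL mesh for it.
Reading the render: the shape is a wedge (ramp): 20 × 17 mm base, rising to 11 mm along the y=0 edge and sloping linearly to z=0 at y=17 (dimensions read to the nearest mm from the axis ticks). For the STL, each face is triangulated and given an outward normal.

solid part
  facet normal 0.0000 0.0000 -1.0000
    outer loop
      vertex 20.00 17.00 0.00
      vertex 20.00 0.00 0.00
      vertex 0.00 0.00 0.00
    endloop
  endfacet
  facet normal 0.0000 0.0000 -1.0000
    outer loop
      vertex 0.00 17.00 0.00
      vertex 20.00 17.00 0.00
      vertex 0.00 0.00 0.00
    endloop
  endfacet
  facet normal 0.0000 -1.0000 0.0000
    outer loop
      vertex 0.00 0.00 0.00
      vertex 20.00 0.00 0.00
      vertex 20.00 0.00 11.00
    endloop
  endfacet
  facet normal 0.0000 -1.0000 0.0000
    outer loop
      vertex 0.00 0.00 0.00
      vertex 20.00 0.00 11.00
      vertex 0.00 0.00 11.00
    endloop
  endfacet
  facet normal 0.0000 0.5433 0.8396
    outer loop
      vertex 0.00 0.00 11.00
      vertex 20.00 0.00 11.00
      vertex 20.00 17.00 0.00
    endloop
  endfacet
  facet normal 0.0000 0.5433 0.8396
    outer loop
      vertex 0.00 0.00 11.00
      vertex 20.00 17.00 0.00
      vertex 0.00 17.00 0.00
    endloop
  endfacet
  facet normal -1.0000 0.0000 0.0000
    outer loop
      vertex 0.00 0.00 11.00
      vertex 0.00 17.00 0.00
      vertex 0.00 0.00 0.00
    endloop
  endfacet
  facet normal 1.0000 0.0000 0.0000
    outer loop
      vertex 20.00 0.00 0.00
      vertex 20.00 17.00 0.00
      vertex 20.00 0.00 11.00
    endloop
  endfacet
endsolid part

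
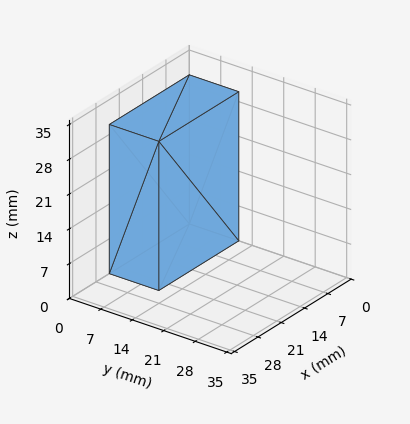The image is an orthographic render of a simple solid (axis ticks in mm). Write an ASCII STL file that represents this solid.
Reading the render: the shape is a rectangular box, roughly 24 × 11 mm footprint and 30 mm tall (dimensions read to the nearest mm from the axis ticks). For the STL, each face is triangulated and given an outward normal.

solid part
  facet normal 0.0000 0.0000 -1.0000
    outer loop
      vertex 24.0 11.0 0.0
      vertex 24.0 0.0 0.0
      vertex 0.0 0.0 0.0
    endloop
  endfacet
  facet normal 0.0000 0.0000 -1.0000
    outer loop
      vertex 0.0 11.0 0.0
      vertex 24.0 11.0 0.0
      vertex 0.0 0.0 0.0
    endloop
  endfacet
  facet normal 0.0000 0.0000 1.0000
    outer loop
      vertex 0.0 0.0 30.0
      vertex 24.0 0.0 30.0
      vertex 24.0 11.0 30.0
    endloop
  endfacet
  facet normal 0.0000 0.0000 1.0000
    outer loop
      vertex 0.0 0.0 30.0
      vertex 24.0 11.0 30.0
      vertex 0.0 11.0 30.0
    endloop
  endfacet
  facet normal 0.0000 -1.0000 0.0000
    outer loop
      vertex 0.0 0.0 0.0
      vertex 24.0 0.0 0.0
      vertex 24.0 0.0 30.0
    endloop
  endfacet
  facet normal 0.0000 -1.0000 0.0000
    outer loop
      vertex 0.0 0.0 0.0
      vertex 24.0 0.0 30.0
      vertex 0.0 0.0 30.0
    endloop
  endfacet
  facet normal 0.0000 1.0000 0.0000
    outer loop
      vertex 24.0 11.0 30.0
      vertex 24.0 11.0 0.0
      vertex 0.0 11.0 0.0
    endloop
  endfacet
  facet normal 0.0000 1.0000 0.0000
    outer loop
      vertex 0.0 11.0 30.0
      vertex 24.0 11.0 30.0
      vertex 0.0 11.0 0.0
    endloop
  endfacet
  facet normal -1.0000 0.0000 0.0000
    outer loop
      vertex 0.0 11.0 30.0
      vertex 0.0 11.0 0.0
      vertex 0.0 0.0 0.0
    endloop
  endfacet
  facet normal -1.0000 0.0000 0.0000
    outer loop
      vertex 0.0 0.0 30.0
      vertex 0.0 11.0 30.0
      vertex 0.0 0.0 0.0
    endloop
  endfacet
  facet normal 1.0000 0.0000 0.0000
    outer loop
      vertex 24.0 0.0 0.0
      vertex 24.0 11.0 0.0
      vertex 24.0 11.0 30.0
    endloop
  endfacet
  facet normal 1.0000 0.0000 0.0000
    outer loop
      vertex 24.0 0.0 0.0
      vertex 24.0 11.0 30.0
      vertex 24.0 0.0 30.0
    endloop
  endfacet
endsolid part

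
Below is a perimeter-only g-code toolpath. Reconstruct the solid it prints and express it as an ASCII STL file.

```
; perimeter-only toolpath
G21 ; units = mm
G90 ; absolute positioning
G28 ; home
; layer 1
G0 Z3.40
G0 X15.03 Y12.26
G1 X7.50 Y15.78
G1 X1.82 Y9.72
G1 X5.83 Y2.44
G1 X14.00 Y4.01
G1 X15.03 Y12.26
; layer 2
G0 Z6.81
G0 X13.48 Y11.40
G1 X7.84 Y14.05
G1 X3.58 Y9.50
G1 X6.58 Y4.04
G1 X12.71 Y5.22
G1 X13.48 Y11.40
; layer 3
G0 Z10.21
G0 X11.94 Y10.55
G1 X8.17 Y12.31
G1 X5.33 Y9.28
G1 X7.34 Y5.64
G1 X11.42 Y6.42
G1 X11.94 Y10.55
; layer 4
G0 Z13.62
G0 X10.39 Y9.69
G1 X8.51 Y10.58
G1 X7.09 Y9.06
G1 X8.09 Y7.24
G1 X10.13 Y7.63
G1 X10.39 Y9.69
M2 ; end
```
solid part
  facet normal 0.0000 0.0000 -1.0000
    outer loop
      vertex 0.07 9.94 0.00
      vertex 7.17 17.52 0.00
      vertex 16.58 13.11 0.00
    endloop
  endfacet
  facet normal 0.0000 0.0000 -1.0000
    outer loop
      vertex 5.08 0.84 0.00
      vertex 0.07 9.94 0.00
      vertex 16.58 13.11 0.00
    endloop
  endfacet
  facet normal 0.0000 0.0000 -1.0000
    outer loop
      vertex 15.29 2.80 0.00
      vertex 5.08 0.84 0.00
      vertex 16.58 13.11 0.00
    endloop
  endfacet
  facet normal 0.3912 0.8348 0.3874
    outer loop
      vertex 16.58 13.11 0.00
      vertex 7.17 17.52 0.00
      vertex 8.84 8.84 17.02
    endloop
  endfacet
  facet normal -0.6728 0.6302 0.3874
    outer loop
      vertex 7.17 17.52 0.00
      vertex 0.07 9.94 0.00
      vertex 8.84 8.84 17.02
    endloop
  endfacet
  facet normal -0.8076 -0.4446 0.3874
    outer loop
      vertex 0.07 9.94 0.00
      vertex 5.08 0.84 0.00
      vertex 8.84 8.84 17.02
    endloop
  endfacet
  facet normal 0.1738 -0.9055 0.3872
    outer loop
      vertex 5.08 0.84 0.00
      vertex 15.29 2.80 0.00
      vertex 8.84 8.84 17.02
    endloop
  endfacet
  facet normal 0.9148 -0.1145 0.3873
    outer loop
      vertex 15.29 2.80 0.00
      vertex 16.58 13.11 0.00
      vertex 8.84 8.84 17.02
    endloop
  endfacet
endsolid part

The G0 Z moves step by Δz≈3.40 mm. The G1 loops shrink linearly with z, so the solid tapers from its base footprint up to z≈17. Closing with a flat bottom cap and the tapered top and triangulating gives 8 facets — a regular 5-sided pyramid, base circumscribed radius ≈ 8.84 mm, apex at z ≈ 17 mm.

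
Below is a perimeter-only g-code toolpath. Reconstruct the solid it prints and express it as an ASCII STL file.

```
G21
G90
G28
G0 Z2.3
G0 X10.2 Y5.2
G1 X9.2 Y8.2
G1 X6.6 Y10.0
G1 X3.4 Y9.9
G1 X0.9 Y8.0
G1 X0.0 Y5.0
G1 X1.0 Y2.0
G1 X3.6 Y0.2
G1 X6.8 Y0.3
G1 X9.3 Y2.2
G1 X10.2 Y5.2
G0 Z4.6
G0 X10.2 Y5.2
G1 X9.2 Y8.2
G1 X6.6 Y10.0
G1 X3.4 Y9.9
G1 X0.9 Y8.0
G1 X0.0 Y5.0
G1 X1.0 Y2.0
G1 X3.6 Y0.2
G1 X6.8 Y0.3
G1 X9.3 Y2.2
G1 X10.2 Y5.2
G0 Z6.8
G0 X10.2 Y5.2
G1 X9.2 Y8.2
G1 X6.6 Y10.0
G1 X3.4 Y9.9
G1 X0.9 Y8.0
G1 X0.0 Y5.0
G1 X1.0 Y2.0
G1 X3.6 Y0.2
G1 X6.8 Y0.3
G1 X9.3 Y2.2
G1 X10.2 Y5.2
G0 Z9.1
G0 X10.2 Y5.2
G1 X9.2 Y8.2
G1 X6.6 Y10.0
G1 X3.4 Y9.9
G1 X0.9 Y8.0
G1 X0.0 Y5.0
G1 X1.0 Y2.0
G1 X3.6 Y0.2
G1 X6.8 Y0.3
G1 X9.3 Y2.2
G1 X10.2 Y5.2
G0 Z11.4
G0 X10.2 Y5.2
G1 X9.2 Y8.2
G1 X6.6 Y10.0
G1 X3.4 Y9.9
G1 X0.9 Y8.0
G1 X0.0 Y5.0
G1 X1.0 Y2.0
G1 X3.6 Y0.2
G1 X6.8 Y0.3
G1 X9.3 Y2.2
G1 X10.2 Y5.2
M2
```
solid part
  facet normal 0.0000 0.0000 -1.0000
    outer loop
      vertex 6.6 10.0 0.0
      vertex 9.2 8.2 0.0
      vertex 10.2 5.2 0.0
    endloop
  endfacet
  facet normal 0.0000 0.0000 -1.0000
    outer loop
      vertex 3.4 9.9 0.0
      vertex 6.6 10.0 0.0
      vertex 10.2 5.2 0.0
    endloop
  endfacet
  facet normal 0.0000 0.0000 -1.0000
    outer loop
      vertex 0.9 8.0 0.0
      vertex 3.4 9.9 0.0
      vertex 10.2 5.2 0.0
    endloop
  endfacet
  facet normal 0.0000 0.0000 -1.0000
    outer loop
      vertex 0.0 5.0 0.0
      vertex 0.9 8.0 0.0
      vertex 10.2 5.2 0.0
    endloop
  endfacet
  facet normal 0.0000 0.0000 -1.0000
    outer loop
      vertex 1.0 2.0 0.0
      vertex 0.0 5.0 0.0
      vertex 10.2 5.2 0.0
    endloop
  endfacet
  facet normal 0.0000 0.0000 -1.0000
    outer loop
      vertex 3.6 0.2 0.0
      vertex 1.0 2.0 0.0
      vertex 10.2 5.2 0.0
    endloop
  endfacet
  facet normal 0.0000 0.0000 -1.0000
    outer loop
      vertex 6.8 0.3 0.0
      vertex 3.6 0.2 0.0
      vertex 10.2 5.2 0.0
    endloop
  endfacet
  facet normal 0.0000 0.0000 -1.0000
    outer loop
      vertex 9.3 2.2 0.0
      vertex 6.8 0.3 0.0
      vertex 10.2 5.2 0.0
    endloop
  endfacet
  facet normal 0.0000 0.0000 1.0000
    outer loop
      vertex 10.2 5.2 11.4
      vertex 9.2 8.2 11.4
      vertex 6.6 10.0 11.4
    endloop
  endfacet
  facet normal 0.0000 0.0000 1.0000
    outer loop
      vertex 10.2 5.2 11.4
      vertex 6.6 10.0 11.4
      vertex 3.4 9.9 11.4
    endloop
  endfacet
  facet normal 0.0000 0.0000 1.0000
    outer loop
      vertex 10.2 5.2 11.4
      vertex 3.4 9.9 11.4
      vertex 0.9 8.0 11.4
    endloop
  endfacet
  facet normal 0.0000 0.0000 1.0000
    outer loop
      vertex 10.2 5.2 11.4
      vertex 0.9 8.0 11.4
      vertex 0.0 5.0 11.4
    endloop
  endfacet
  facet normal 0.0000 0.0000 1.0000
    outer loop
      vertex 10.2 5.2 11.4
      vertex 0.0 5.0 11.4
      vertex 1.0 2.0 11.4
    endloop
  endfacet
  facet normal 0.0000 0.0000 1.0000
    outer loop
      vertex 10.2 5.2 11.4
      vertex 1.0 2.0 11.4
      vertex 3.6 0.2 11.4
    endloop
  endfacet
  facet normal 0.0000 0.0000 1.0000
    outer loop
      vertex 10.2 5.2 11.4
      vertex 3.6 0.2 11.4
      vertex 6.8 0.3 11.4
    endloop
  endfacet
  facet normal 0.0000 0.0000 1.0000
    outer loop
      vertex 10.2 5.2 11.4
      vertex 6.8 0.3 11.4
      vertex 9.3 2.2 11.4
    endloop
  endfacet
  facet normal 0.9487 0.3162 0.0000
    outer loop
      vertex 10.2 5.2 0.0
      vertex 9.2 8.2 0.0
      vertex 9.2 8.2 11.4
    endloop
  endfacet
  facet normal 0.9487 0.3162 0.0000
    outer loop
      vertex 10.2 5.2 0.0
      vertex 9.2 8.2 11.4
      vertex 10.2 5.2 11.4
    endloop
  endfacet
  facet normal 0.5692 0.8222 0.0000
    outer loop
      vertex 9.2 8.2 0.0
      vertex 6.6 10.0 0.0
      vertex 6.6 10.0 11.4
    endloop
  endfacet
  facet normal 0.5692 0.8222 0.0000
    outer loop
      vertex 9.2 8.2 0.0
      vertex 6.6 10.0 11.4
      vertex 9.2 8.2 11.4
    endloop
  endfacet
  facet normal -0.0312 0.9995 0.0000
    outer loop
      vertex 6.6 10.0 0.0
      vertex 3.4 9.9 0.0
      vertex 3.4 9.9 11.4
    endloop
  endfacet
  facet normal -0.0312 0.9995 0.0000
    outer loop
      vertex 6.6 10.0 0.0
      vertex 3.4 9.9 11.4
      vertex 6.6 10.0 11.4
    endloop
  endfacet
  facet normal -0.6051 0.7962 0.0000
    outer loop
      vertex 3.4 9.9 0.0
      vertex 0.9 8.0 0.0
      vertex 0.9 8.0 11.4
    endloop
  endfacet
  facet normal -0.6051 0.7962 0.0000
    outer loop
      vertex 3.4 9.9 0.0
      vertex 0.9 8.0 11.4
      vertex 3.4 9.9 11.4
    endloop
  endfacet
  facet normal -0.9578 0.2873 0.0000
    outer loop
      vertex 0.9 8.0 0.0
      vertex 0.0 5.0 0.0
      vertex 0.0 5.0 11.4
    endloop
  endfacet
  facet normal -0.9578 0.2873 0.0000
    outer loop
      vertex 0.9 8.0 0.0
      vertex 0.0 5.0 11.4
      vertex 0.9 8.0 11.4
    endloop
  endfacet
  facet normal -0.9487 -0.3162 0.0000
    outer loop
      vertex 0.0 5.0 0.0
      vertex 1.0 2.0 0.0
      vertex 1.0 2.0 11.4
    endloop
  endfacet
  facet normal -0.9487 -0.3162 0.0000
    outer loop
      vertex 0.0 5.0 0.0
      vertex 1.0 2.0 11.4
      vertex 0.0 5.0 11.4
    endloop
  endfacet
  facet normal -0.5692 -0.8222 0.0000
    outer loop
      vertex 1.0 2.0 0.0
      vertex 3.6 0.2 0.0
      vertex 3.6 0.2 11.4
    endloop
  endfacet
  facet normal -0.5692 -0.8222 0.0000
    outer loop
      vertex 1.0 2.0 0.0
      vertex 3.6 0.2 11.4
      vertex 1.0 2.0 11.4
    endloop
  endfacet
  facet normal 0.0312 -0.9995 0.0000
    outer loop
      vertex 3.6 0.2 0.0
      vertex 6.8 0.3 0.0
      vertex 6.8 0.3 11.4
    endloop
  endfacet
  facet normal 0.0312 -0.9995 0.0000
    outer loop
      vertex 3.6 0.2 0.0
      vertex 6.8 0.3 11.4
      vertex 3.6 0.2 11.4
    endloop
  endfacet
  facet normal 0.6051 -0.7962 0.0000
    outer loop
      vertex 6.8 0.3 0.0
      vertex 9.3 2.2 0.0
      vertex 9.3 2.2 11.4
    endloop
  endfacet
  facet normal 0.6051 -0.7962 0.0000
    outer loop
      vertex 6.8 0.3 0.0
      vertex 9.3 2.2 11.4
      vertex 6.8 0.3 11.4
    endloop
  endfacet
  facet normal 0.9578 -0.2873 0.0000
    outer loop
      vertex 9.3 2.2 0.0
      vertex 10.2 5.2 0.0
      vertex 10.2 5.2 11.4
    endloop
  endfacet
  facet normal 0.9578 -0.2873 0.0000
    outer loop
      vertex 9.3 2.2 0.0
      vertex 10.2 5.2 11.4
      vertex 9.3 2.2 11.4
    endloop
  endfacet
endsolid part

The G0 Z moves step by Δz≈2.3 mm. Every layer's G1 loop is the same polygon, so the solid is a straight extrusion of it from z=0 to z≈11.4. Closing with flat bottom and top caps and triangulating gives 36 facets — a regular 10-sided prism (a cylinder approximated with 10 flat sides), circumscribed radius ≈ 5.1 mm, height ≈ 11.4 mm.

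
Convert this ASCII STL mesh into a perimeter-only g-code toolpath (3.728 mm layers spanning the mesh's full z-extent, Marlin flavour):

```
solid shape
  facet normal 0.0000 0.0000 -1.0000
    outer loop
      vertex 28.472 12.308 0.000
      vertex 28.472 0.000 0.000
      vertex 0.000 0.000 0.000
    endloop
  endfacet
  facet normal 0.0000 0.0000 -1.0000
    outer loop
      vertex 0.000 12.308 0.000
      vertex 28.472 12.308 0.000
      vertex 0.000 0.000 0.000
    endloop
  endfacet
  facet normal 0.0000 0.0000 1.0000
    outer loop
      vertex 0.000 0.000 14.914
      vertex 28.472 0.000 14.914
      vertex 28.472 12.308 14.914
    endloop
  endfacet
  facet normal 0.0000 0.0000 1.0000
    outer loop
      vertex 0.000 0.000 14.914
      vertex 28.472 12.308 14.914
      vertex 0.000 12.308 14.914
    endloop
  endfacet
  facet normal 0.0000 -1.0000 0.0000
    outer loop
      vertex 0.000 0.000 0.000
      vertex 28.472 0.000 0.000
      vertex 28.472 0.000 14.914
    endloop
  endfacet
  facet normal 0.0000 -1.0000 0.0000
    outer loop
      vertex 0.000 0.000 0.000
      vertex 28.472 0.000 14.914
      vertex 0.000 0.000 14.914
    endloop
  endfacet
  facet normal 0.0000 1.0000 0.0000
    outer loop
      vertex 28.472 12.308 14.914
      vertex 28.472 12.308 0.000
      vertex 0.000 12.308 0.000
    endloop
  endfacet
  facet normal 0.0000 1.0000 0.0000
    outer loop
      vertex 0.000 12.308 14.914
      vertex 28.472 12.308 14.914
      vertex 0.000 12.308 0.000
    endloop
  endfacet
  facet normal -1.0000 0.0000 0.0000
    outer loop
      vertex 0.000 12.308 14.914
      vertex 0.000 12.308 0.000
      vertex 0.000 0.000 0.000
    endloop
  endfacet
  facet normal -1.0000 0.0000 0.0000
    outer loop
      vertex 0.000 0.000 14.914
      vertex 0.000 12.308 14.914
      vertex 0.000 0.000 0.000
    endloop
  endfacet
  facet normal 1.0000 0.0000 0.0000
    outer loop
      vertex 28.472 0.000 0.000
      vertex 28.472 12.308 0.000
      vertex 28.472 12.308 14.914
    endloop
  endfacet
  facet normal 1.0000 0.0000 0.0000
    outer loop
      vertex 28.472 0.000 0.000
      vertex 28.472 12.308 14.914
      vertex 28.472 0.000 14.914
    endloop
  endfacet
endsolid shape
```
; perimeter-only toolpath
G21 ; units = mm
G90 ; absolute positioning
G28 ; home
; layer 1
G0 Z3.728
G0 X0.000 Y0.000
G1 X28.472 Y0.000
G1 X28.472 Y12.308
G1 X0.000 Y12.308
G1 X0.000 Y0.000
; layer 2
G0 Z7.457
G0 X0.000 Y0.000
G1 X28.472 Y0.000
G1 X28.472 Y12.308
G1 X0.000 Y12.308
G1 X0.000 Y0.000
; layer 3
G0 Z11.185
G0 X0.000 Y0.000
G1 X28.472 Y0.000
G1 X28.472 Y12.308
G1 X0.000 Y12.308
G1 X0.000 Y0.000
; layer 4
G0 Z14.914
G0 X0.000 Y0.000
G1 X28.472 Y0.000
G1 X28.472 Y12.308
G1 X0.000 Y12.308
G1 X0.000 Y0.000
M2 ; end

The solid is a rectangular box, roughly 28.5 × 12.3 mm footprint and 14.9 mm tall. Slicing at Δz = 3.728 mm — 4 equal slices spanning the solid's height, so layer i sits at z = i·h/4 — gives 4 non-empty perimeters. Each is a 4-segment closed polygon; G0 lifts to the layer z and rapids to the start vertex, then G1 traces the edges.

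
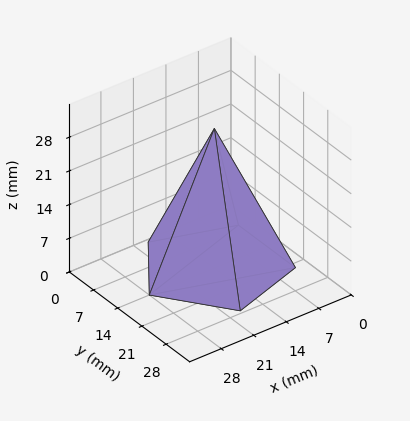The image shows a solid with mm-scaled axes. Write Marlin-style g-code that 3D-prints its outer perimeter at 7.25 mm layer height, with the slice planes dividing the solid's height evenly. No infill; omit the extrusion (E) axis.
Reading the render: the shape is a regular 5-sided pyramid, base circumscribed radius ≈ 14 mm, apex at z ≈ 29 mm (dimensions read to the nearest mm from the axis ticks). For the g-code, the solid's height is divided into equal slices at the stated Δz and each level perimeter traced with G1 moves after a G0 lift.

; perimeter-only toolpath
G21 ; units = mm
G90 ; absolute positioning
G28 ; home
; layer 1
G0 Z7.25
G0 X24.50 Y14.00
G1 X17.25 Y23.98
G1 X5.50 Y20.17
G1 X5.50 Y7.83
G1 X17.25 Y4.02
G1 X24.50 Y14.00
; layer 2
G0 Z14.50
G0 X21.00 Y14.00
G1 X16.16 Y20.66
G1 X8.34 Y18.12
G1 X8.34 Y9.88
G1 X16.16 Y7.34
G1 X21.00 Y14.00
; layer 3
G0 Z21.75
G0 X17.50 Y14.00
G1 X15.08 Y17.33
G1 X11.17 Y16.06
G1 X11.17 Y11.94
G1 X15.08 Y10.67
G1 X17.50 Y14.00
M2 ; end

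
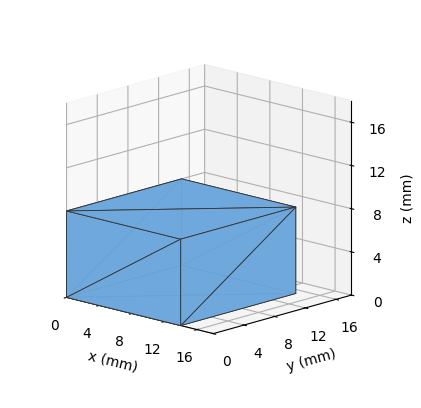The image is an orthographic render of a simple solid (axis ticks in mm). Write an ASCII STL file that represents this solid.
Reading the render: the shape is a rectangular box, roughly 14 × 15 mm footprint and 8 mm tall (dimensions read to the nearest mm from the axis ticks). For the STL, each face is triangulated and given an outward normal.

solid part
  facet normal 0.0000 0.0000 -1.0000
    outer loop
      vertex 14.00 15.00 0.00
      vertex 14.00 0.00 0.00
      vertex 0.00 0.00 0.00
    endloop
  endfacet
  facet normal 0.0000 0.0000 -1.0000
    outer loop
      vertex 0.00 15.00 0.00
      vertex 14.00 15.00 0.00
      vertex 0.00 0.00 0.00
    endloop
  endfacet
  facet normal 0.0000 0.0000 1.0000
    outer loop
      vertex 0.00 0.00 8.00
      vertex 14.00 0.00 8.00
      vertex 14.00 15.00 8.00
    endloop
  endfacet
  facet normal 0.0000 0.0000 1.0000
    outer loop
      vertex 0.00 0.00 8.00
      vertex 14.00 15.00 8.00
      vertex 0.00 15.00 8.00
    endloop
  endfacet
  facet normal 0.0000 -1.0000 0.0000
    outer loop
      vertex 0.00 0.00 0.00
      vertex 14.00 0.00 0.00
      vertex 14.00 0.00 8.00
    endloop
  endfacet
  facet normal 0.0000 -1.0000 0.0000
    outer loop
      vertex 0.00 0.00 0.00
      vertex 14.00 0.00 8.00
      vertex 0.00 0.00 8.00
    endloop
  endfacet
  facet normal 0.0000 1.0000 0.0000
    outer loop
      vertex 14.00 15.00 8.00
      vertex 14.00 15.00 0.00
      vertex 0.00 15.00 0.00
    endloop
  endfacet
  facet normal 0.0000 1.0000 0.0000
    outer loop
      vertex 0.00 15.00 8.00
      vertex 14.00 15.00 8.00
      vertex 0.00 15.00 0.00
    endloop
  endfacet
  facet normal -1.0000 0.0000 0.0000
    outer loop
      vertex 0.00 15.00 8.00
      vertex 0.00 15.00 0.00
      vertex 0.00 0.00 0.00
    endloop
  endfacet
  facet normal -1.0000 0.0000 0.0000
    outer loop
      vertex 0.00 0.00 8.00
      vertex 0.00 15.00 8.00
      vertex 0.00 0.00 0.00
    endloop
  endfacet
  facet normal 1.0000 0.0000 0.0000
    outer loop
      vertex 14.00 0.00 0.00
      vertex 14.00 15.00 0.00
      vertex 14.00 15.00 8.00
    endloop
  endfacet
  facet normal 1.0000 0.0000 0.0000
    outer loop
      vertex 14.00 0.00 0.00
      vertex 14.00 15.00 8.00
      vertex 14.00 0.00 8.00
    endloop
  endfacet
endsolid part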